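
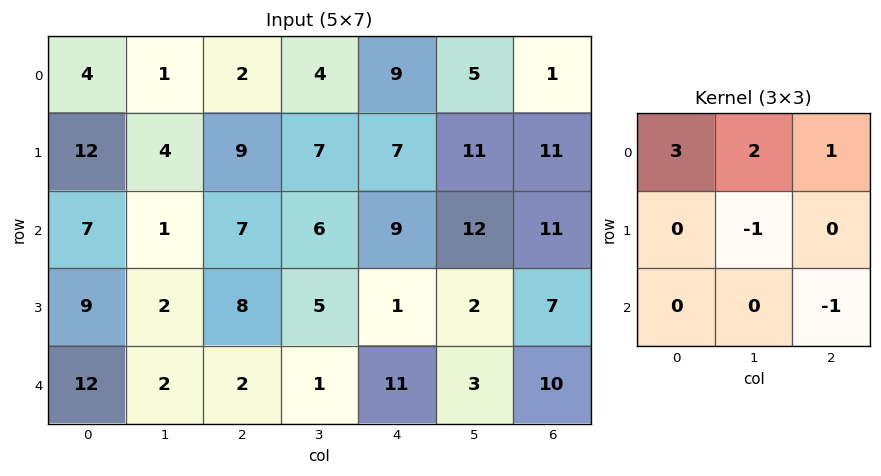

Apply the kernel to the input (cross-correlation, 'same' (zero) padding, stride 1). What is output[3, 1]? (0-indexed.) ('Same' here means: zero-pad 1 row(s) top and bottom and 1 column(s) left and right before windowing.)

26

The receptive field on the zero-padded input at this output position is [7 1 7 / 9 2 8 / 12 2 2]. Elementwise product with the kernel and sum: 7·3 + 1·2 + 7·1 + 2·-1 + 2·-1.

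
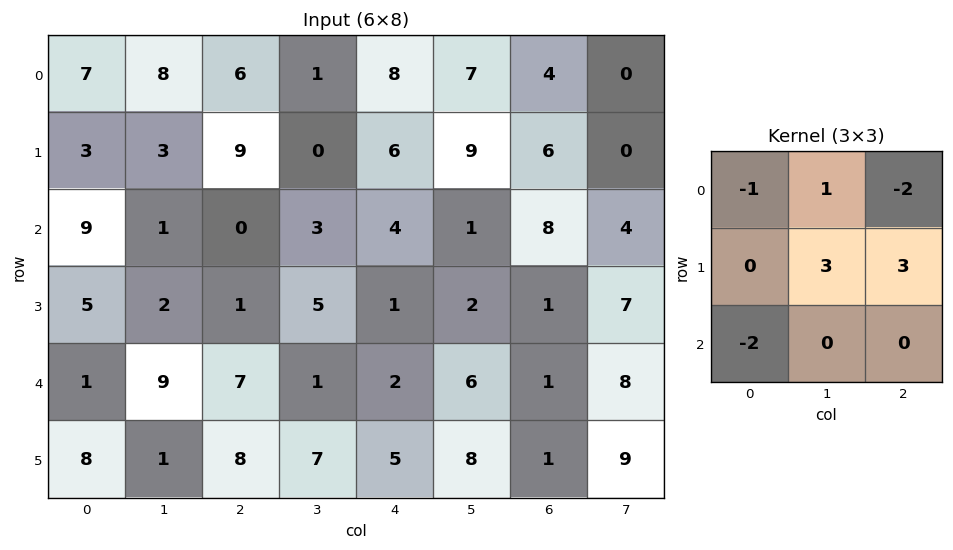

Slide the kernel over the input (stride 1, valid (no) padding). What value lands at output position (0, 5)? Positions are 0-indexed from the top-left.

13

The receptive field on the input at this output position is [7 4 0 / 9 6 0 / 1 8 4]. Elementwise product with the kernel and sum: 7·-1 + 4·1 + 0·-2 + 6·3 + 0·3 + 1·-2.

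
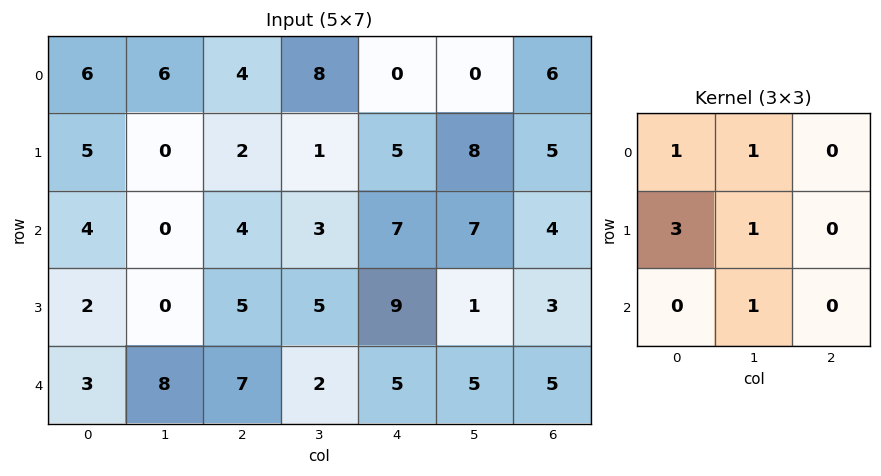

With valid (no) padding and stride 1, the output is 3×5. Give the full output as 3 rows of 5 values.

Output[0,0]: The receptive field on the input at this output position is [6 6 4 / 5 0 2 / 4 0 4]. Elementwise product with the kernel and sum: 6·1 + 6·1 + 5·3 + 0·1 + 0·1.

27 16 22 23 30
17 11 23 31 42
18 16 29 39 47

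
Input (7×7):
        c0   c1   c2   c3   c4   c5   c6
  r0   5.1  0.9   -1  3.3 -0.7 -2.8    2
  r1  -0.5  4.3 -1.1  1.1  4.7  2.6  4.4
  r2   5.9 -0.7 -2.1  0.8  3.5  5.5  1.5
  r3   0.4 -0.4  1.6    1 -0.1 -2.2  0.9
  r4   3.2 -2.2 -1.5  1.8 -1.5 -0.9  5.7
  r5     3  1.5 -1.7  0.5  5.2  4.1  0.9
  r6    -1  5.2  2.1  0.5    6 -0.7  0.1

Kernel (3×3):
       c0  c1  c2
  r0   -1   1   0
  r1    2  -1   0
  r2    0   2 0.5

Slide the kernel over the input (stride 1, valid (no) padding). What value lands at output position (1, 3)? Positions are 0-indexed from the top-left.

The receptive field on the input at this output position is [1.1 4.7 2.6 / 0.8 3.5 5.5 / 1 -0.1 -2.2]. Elementwise product with the kernel and sum: 1.1·-1 + 4.7·1 + 0.8·2 + 3.5·-1 + -0.1·2 + -2.2·0.5.

0.4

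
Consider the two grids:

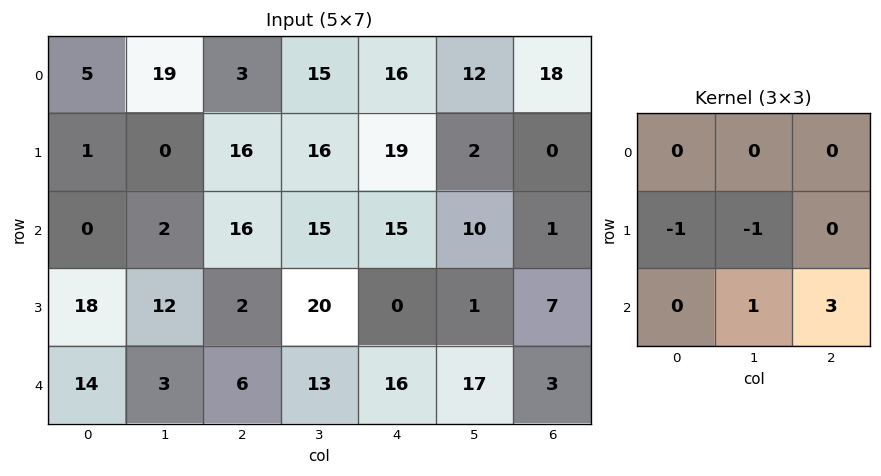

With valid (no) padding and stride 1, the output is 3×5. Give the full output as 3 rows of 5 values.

49 45 28 10 -8
16 44 -11 -27 -3
-9 31 39 47 25

Output[0,0]: The receptive field on the input at this output position is [5 19 3 / 1 0 16 / 0 2 16]. Elementwise product with the kernel and sum: 1·-1 + 0·-1 + 2·1 + 16·3.
Output[0,1]: The receptive field on the input at this output position is [19 3 15 / 0 16 16 / 2 16 15]. Elementwise product with the kernel and sum: 0·-1 + 16·-1 + 16·1 + 15·3.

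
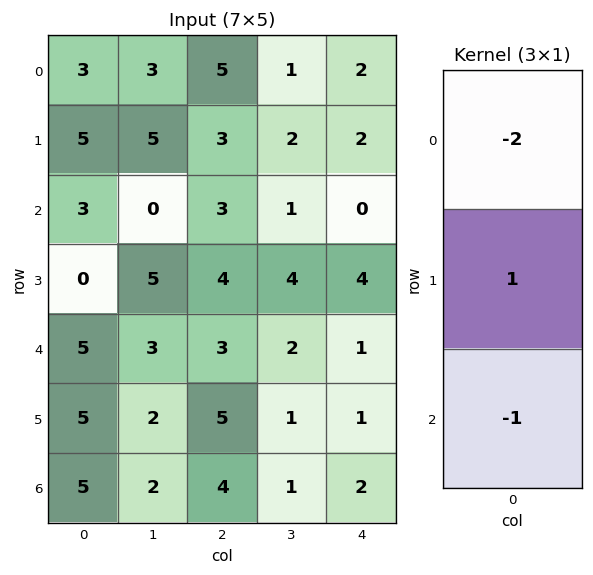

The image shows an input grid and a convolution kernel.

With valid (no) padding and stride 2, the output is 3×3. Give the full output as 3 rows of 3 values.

Output[0,0]: The receptive field on the input at this output position is [3 / 5 / 3]. Elementwise product with the kernel and sum: 3·-2 + 5·1 + 3·-1.

-4 -10 -2
-11 -5 3
-10 -5 -3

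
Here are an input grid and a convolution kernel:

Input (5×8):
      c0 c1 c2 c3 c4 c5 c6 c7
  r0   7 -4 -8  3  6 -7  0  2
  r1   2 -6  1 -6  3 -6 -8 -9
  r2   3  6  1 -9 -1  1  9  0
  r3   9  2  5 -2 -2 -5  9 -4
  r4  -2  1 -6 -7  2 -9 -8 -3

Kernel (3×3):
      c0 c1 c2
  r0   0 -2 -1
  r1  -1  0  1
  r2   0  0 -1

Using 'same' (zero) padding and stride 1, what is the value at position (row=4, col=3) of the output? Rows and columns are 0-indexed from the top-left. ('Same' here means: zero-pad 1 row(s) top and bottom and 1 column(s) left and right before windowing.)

The receptive field on the zero-padded input at this output position is [5 -2 -2 / -6 -7 2 / 0 0 0]. Elementwise product with the kernel and sum: -2·-2 + -2·-1 + -6·-1 + 2·1 + 0·-1.

14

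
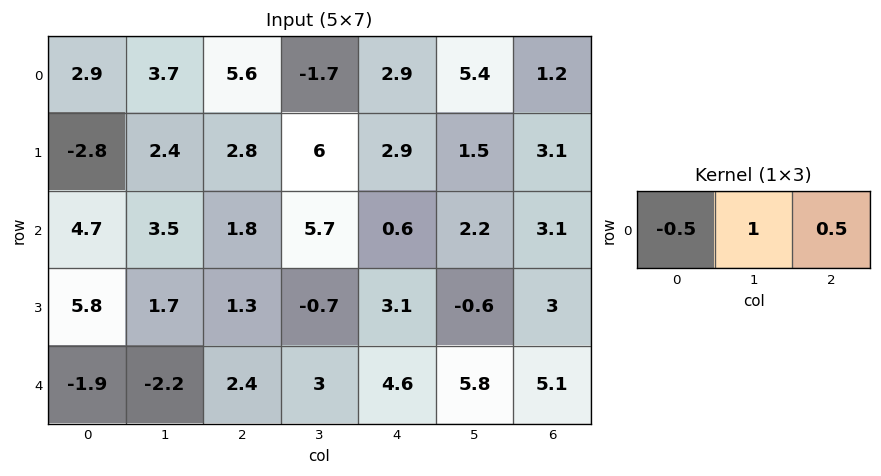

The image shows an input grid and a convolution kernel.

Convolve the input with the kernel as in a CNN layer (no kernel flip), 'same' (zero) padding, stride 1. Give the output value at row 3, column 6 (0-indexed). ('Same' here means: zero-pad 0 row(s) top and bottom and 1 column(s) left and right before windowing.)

The receptive field on the zero-padded input at this output position is [-0.6 3 0]. Elementwise product with the kernel and sum: -0.6·-0.5 + 3·1 + 0·0.5.

3.3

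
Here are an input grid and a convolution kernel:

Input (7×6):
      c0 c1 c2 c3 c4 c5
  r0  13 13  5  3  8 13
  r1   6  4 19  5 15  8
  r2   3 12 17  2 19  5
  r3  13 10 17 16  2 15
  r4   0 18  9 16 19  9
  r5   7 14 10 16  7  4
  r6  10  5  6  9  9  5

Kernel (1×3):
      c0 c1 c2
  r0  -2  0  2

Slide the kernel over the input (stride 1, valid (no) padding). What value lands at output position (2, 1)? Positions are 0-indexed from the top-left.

The receptive field on the input at this output position is [12 17 2]. Elementwise product with the kernel and sum: 12·-2 + 2·2.

-20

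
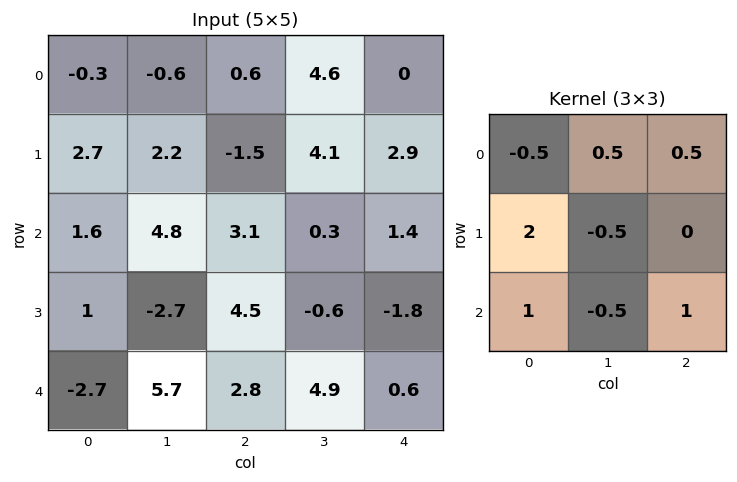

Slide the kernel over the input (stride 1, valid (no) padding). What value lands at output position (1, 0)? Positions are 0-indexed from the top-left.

6.65

The receptive field on the input at this output position is [2.7 2.2 -1.5 / 1.6 4.8 3.1 / 1 -2.7 4.5]. Elementwise product with the kernel and sum: 2.7·-0.5 + 2.2·0.5 + -1.5·0.5 + 1.6·2 + 4.8·-0.5 + 1·1 + -2.7·-0.5 + 4.5·1.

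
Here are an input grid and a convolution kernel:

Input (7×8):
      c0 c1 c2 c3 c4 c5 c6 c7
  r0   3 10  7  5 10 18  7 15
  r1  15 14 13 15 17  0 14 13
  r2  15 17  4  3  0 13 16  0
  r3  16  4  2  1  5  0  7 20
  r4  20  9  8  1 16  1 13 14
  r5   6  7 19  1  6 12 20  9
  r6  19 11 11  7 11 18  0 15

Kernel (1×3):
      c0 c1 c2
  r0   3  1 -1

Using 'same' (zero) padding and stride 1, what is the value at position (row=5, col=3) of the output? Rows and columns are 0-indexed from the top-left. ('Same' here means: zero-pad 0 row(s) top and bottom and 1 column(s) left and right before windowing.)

The receptive field on the zero-padded input at this output position is [19 1 6]. Elementwise product with the kernel and sum: 19·3 + 1·1 + 6·-1.

52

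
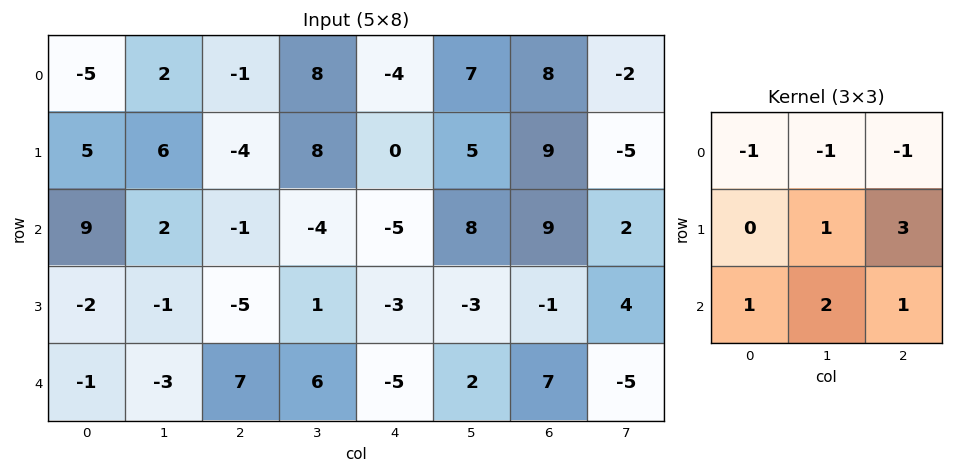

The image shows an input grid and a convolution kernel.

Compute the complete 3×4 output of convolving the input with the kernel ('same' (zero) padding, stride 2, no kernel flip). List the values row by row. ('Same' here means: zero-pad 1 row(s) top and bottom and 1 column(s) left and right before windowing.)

Output[0,0]: The receptive field on the zero-padded input at this output position is [0 0 0 / 0 -5 2 / 0 5 6]. Elementwise product with the kernel and sum: 0·-1 + 0·-1 + 0·-1 + -5·1 + 2·3 + 0·1 + 5·2 + 6·1.

17 29 30 20
-1 -33 -2 5
-7 30 6 -8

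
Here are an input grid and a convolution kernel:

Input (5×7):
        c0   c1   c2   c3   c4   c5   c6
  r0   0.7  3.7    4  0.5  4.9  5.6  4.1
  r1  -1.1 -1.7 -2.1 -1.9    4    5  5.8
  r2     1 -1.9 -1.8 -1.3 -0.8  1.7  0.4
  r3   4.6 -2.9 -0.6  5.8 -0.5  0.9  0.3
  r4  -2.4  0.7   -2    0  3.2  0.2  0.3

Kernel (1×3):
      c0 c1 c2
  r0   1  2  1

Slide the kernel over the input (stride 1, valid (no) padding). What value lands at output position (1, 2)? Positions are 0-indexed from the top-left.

-1.9

The receptive field on the input at this output position is [-2.1 -1.9 4]. Elementwise product with the kernel and sum: -2.1·1 + -1.9·2 + 4·1.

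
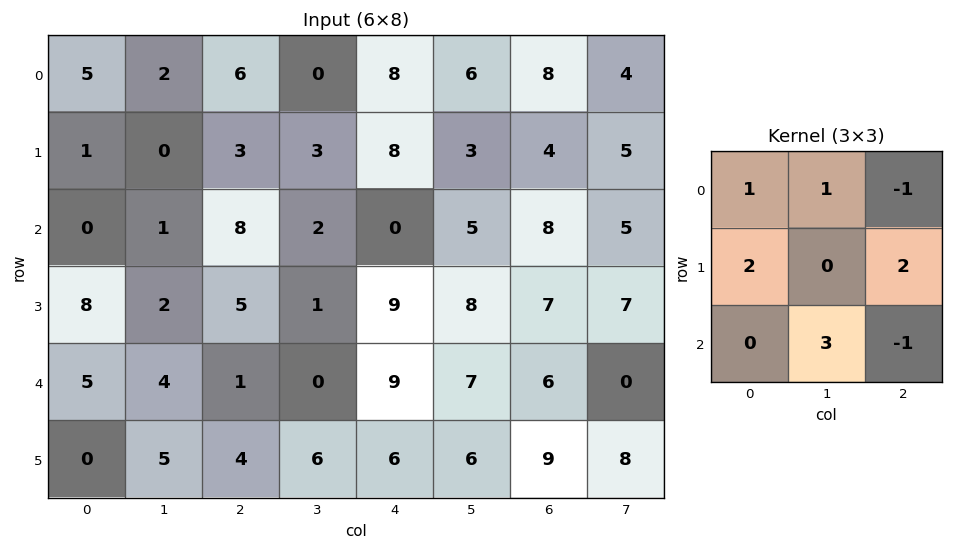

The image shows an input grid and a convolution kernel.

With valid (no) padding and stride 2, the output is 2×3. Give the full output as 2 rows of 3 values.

4 26 37
30 29 44

Output[0,0]: The receptive field on the input at this output position is [5 2 6 / 1 0 3 / 0 1 8]. Elementwise product with the kernel and sum: 5·1 + 2·1 + 6·-1 + 1·2 + 3·2 + 1·3 + 8·-1.
Output[0,1]: The receptive field on the input at this output position is [6 0 8 / 3 3 8 / 8 2 0]. Elementwise product with the kernel and sum: 6·1 + 0·1 + 8·-1 + 3·2 + 8·2 + 2·3 + 0·-1.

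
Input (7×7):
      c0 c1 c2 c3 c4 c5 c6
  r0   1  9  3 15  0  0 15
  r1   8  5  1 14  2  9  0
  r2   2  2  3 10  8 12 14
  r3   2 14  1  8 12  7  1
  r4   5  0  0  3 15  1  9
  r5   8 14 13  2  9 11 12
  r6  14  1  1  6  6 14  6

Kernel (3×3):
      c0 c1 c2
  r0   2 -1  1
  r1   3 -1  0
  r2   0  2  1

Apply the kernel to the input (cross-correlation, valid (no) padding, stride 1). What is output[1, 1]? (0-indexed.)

The receptive field on the input at this output position is [5 1 14 / 2 3 10 / 14 1 8]. Elementwise product with the kernel and sum: 5·2 + 1·-1 + 14·1 + 2·3 + 3·-1 + 1·2 + 8·1.

36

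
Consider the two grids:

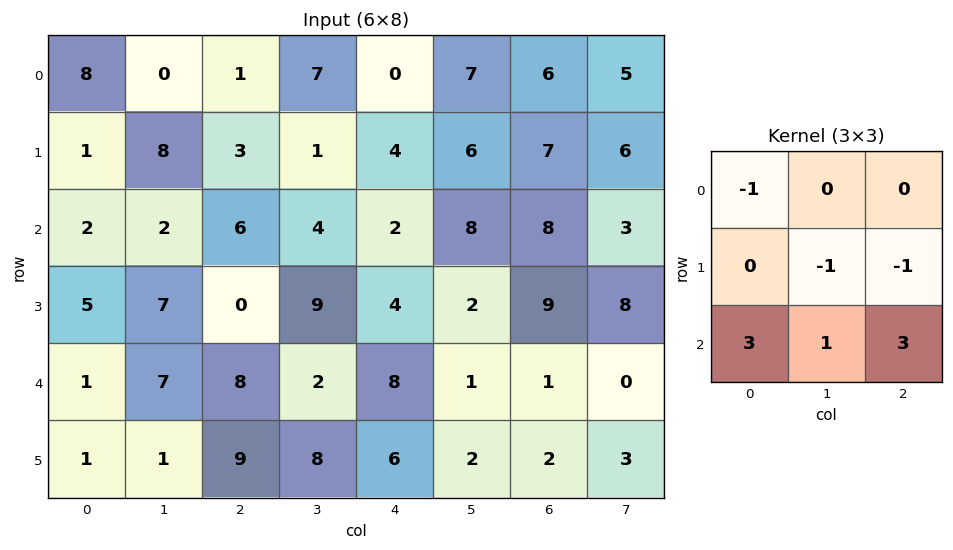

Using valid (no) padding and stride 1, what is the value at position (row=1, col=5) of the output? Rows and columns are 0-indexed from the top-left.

22

The receptive field on the input at this output position is [6 7 6 / 8 8 3 / 2 9 8]. Elementwise product with the kernel and sum: 6·-1 + 8·-1 + 3·-1 + 2·3 + 9·1 + 8·3.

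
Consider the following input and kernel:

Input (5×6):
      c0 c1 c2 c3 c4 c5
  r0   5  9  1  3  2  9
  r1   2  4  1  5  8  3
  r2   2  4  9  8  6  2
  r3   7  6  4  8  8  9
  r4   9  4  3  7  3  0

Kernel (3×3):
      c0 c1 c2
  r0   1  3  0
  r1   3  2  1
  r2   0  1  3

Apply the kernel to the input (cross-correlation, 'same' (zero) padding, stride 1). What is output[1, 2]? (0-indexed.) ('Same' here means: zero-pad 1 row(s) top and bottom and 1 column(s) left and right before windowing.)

The receptive field on the zero-padded input at this output position is [9 1 3 / 4 1 5 / 4 9 8]. Elementwise product with the kernel and sum: 9·1 + 1·3 + 4·3 + 1·2 + 5·1 + 9·1 + 8·3.

64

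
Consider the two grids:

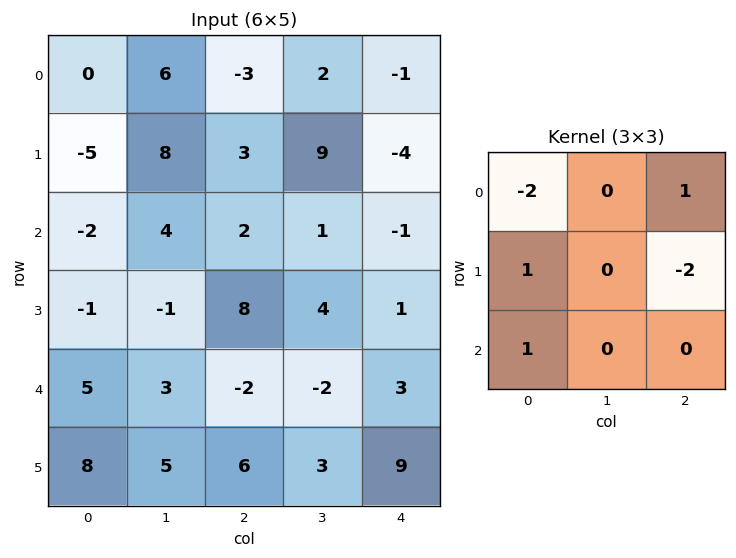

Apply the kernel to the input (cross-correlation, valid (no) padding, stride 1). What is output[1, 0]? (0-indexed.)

The receptive field on the input at this output position is [-5 8 3 / -2 4 2 / -1 -1 8]. Elementwise product with the kernel and sum: -5·-2 + 3·1 + -2·1 + 2·-2 + -1·1.

6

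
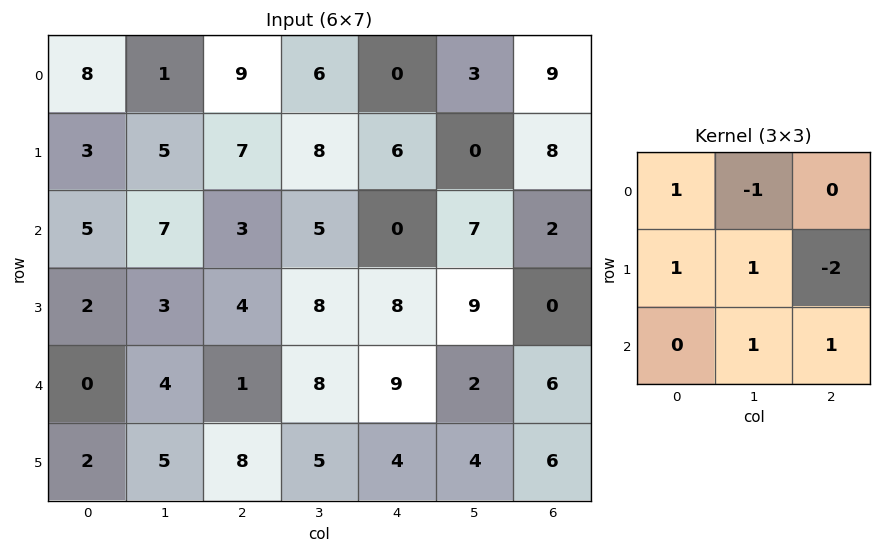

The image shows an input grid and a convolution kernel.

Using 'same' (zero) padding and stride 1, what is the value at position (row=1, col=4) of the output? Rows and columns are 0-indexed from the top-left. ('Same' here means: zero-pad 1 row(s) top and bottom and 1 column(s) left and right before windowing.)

27

The receptive field on the zero-padded input at this output position is [6 0 3 / 8 6 0 / 5 0 7]. Elementwise product with the kernel and sum: 6·1 + 0·-1 + 8·1 + 6·1 + 0·-2 + 0·1 + 7·1.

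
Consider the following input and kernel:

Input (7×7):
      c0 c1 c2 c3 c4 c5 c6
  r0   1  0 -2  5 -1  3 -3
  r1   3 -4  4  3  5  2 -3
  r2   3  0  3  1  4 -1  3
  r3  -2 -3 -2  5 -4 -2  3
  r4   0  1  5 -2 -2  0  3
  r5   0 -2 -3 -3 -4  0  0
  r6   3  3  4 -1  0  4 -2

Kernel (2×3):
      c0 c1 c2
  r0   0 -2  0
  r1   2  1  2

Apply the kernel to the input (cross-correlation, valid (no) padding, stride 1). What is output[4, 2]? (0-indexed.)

The receptive field on the input at this output position is [5 -2 -2 / -3 -3 -4]. Elementwise product with the kernel and sum: -2·-2 + -3·2 + -3·1 + -4·2.

-13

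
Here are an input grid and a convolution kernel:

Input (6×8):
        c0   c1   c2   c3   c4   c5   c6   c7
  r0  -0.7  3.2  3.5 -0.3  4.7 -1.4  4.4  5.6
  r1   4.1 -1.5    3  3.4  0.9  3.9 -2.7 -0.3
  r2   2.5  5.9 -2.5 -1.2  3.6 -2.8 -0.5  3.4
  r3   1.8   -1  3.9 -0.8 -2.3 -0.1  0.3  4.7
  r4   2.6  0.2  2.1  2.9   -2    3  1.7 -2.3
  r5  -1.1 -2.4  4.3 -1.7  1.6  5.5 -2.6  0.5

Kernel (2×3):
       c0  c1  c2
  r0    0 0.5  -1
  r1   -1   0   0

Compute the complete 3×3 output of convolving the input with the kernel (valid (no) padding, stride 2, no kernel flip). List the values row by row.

Output[0,0]: The receptive field on the input at this output position is [-0.7 3.2 3.5 / 4.1 -1.5 3]. Elementwise product with the kernel and sum: 3.2·0.5 + 3.5·-1 + 4.1·-1.
Output[0,1]: The receptive field on the input at this output position is [3.5 -0.3 4.7 / 3 3.4 0.9]. Elementwise product with the kernel and sum: -0.3·0.5 + 4.7·-1 + 3·-1.

-6 -7.85 -6
3.65 -8.1 1.4
-0.9 -0.85 -1.8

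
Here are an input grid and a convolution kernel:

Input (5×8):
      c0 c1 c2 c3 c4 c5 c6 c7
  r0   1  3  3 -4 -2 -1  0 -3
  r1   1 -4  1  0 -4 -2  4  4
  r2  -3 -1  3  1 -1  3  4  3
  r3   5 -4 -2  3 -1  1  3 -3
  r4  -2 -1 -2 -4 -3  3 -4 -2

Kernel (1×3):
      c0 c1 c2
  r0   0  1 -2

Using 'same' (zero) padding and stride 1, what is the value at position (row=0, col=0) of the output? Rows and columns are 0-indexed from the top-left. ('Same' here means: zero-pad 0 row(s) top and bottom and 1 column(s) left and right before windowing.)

-5

The receptive field on the zero-padded input at this output position is [0 1 3]. Elementwise product with the kernel and sum: 1·1 + 3·-2.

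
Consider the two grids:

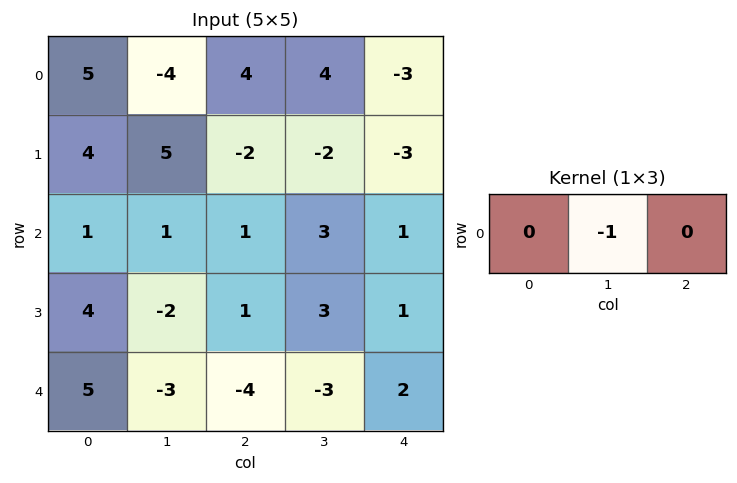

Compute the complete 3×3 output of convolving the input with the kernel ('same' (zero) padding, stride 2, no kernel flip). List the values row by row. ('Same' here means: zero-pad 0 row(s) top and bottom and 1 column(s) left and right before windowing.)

-5 -4 3
-1 -1 -1
-5 4 -2

Output[0,0]: The receptive field on the zero-padded input at this output position is [0 5 -4]. Elementwise product with the kernel and sum: 5·-1.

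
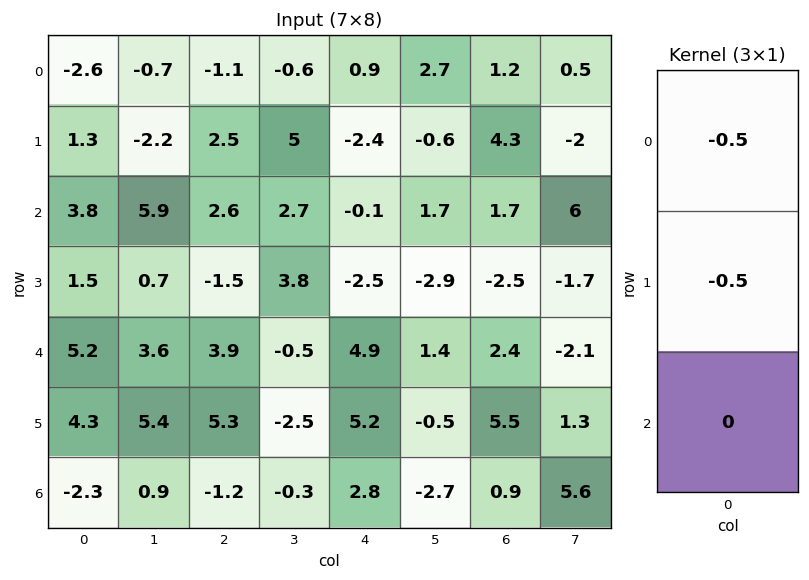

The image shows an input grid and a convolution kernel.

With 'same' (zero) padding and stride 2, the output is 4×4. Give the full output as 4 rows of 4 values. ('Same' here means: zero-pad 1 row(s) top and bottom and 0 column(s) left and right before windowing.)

Output[0,0]: The receptive field on the zero-padded input at this output position is [0 / -2.6 / 1.3]. Elementwise product with the kernel and sum: 0·-0.5 + -2.6·-0.5.
Output[0,1]: The receptive field on the zero-padded input at this output position is [0 / -1.1 / 2.5]. Elementwise product with the kernel and sum: 0·-0.5 + -1.1·-0.5.

1.3 0.55 -0.45 -0.6
-2.55 -2.55 1.25 -3
-3.35 -1.2 -1.2 0.05
-1 -2.05 -4 -3.2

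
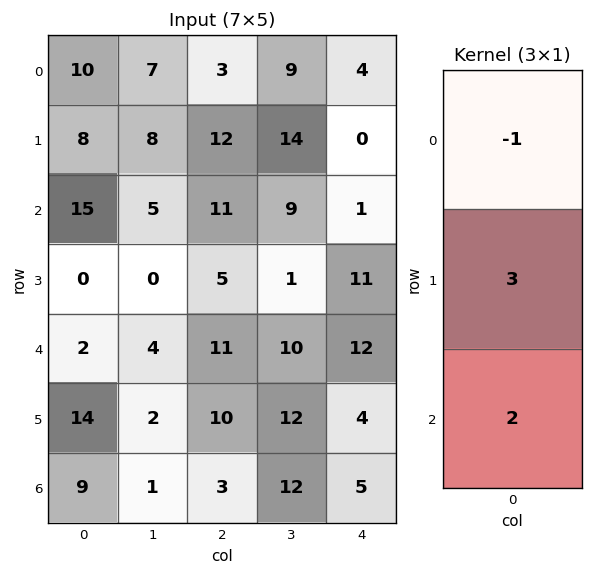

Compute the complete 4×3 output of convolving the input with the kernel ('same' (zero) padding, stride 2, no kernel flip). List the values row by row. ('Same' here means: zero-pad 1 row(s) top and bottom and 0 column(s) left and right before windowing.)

46 33 12
37 31 25
34 48 33
13 -1 11

Output[0,0]: The receptive field on the zero-padded input at this output position is [0 / 10 / 8]. Elementwise product with the kernel and sum: 0·-1 + 10·3 + 8·2.
Output[0,1]: The receptive field on the zero-padded input at this output position is [0 / 3 / 12]. Elementwise product with the kernel and sum: 0·-1 + 3·3 + 12·2.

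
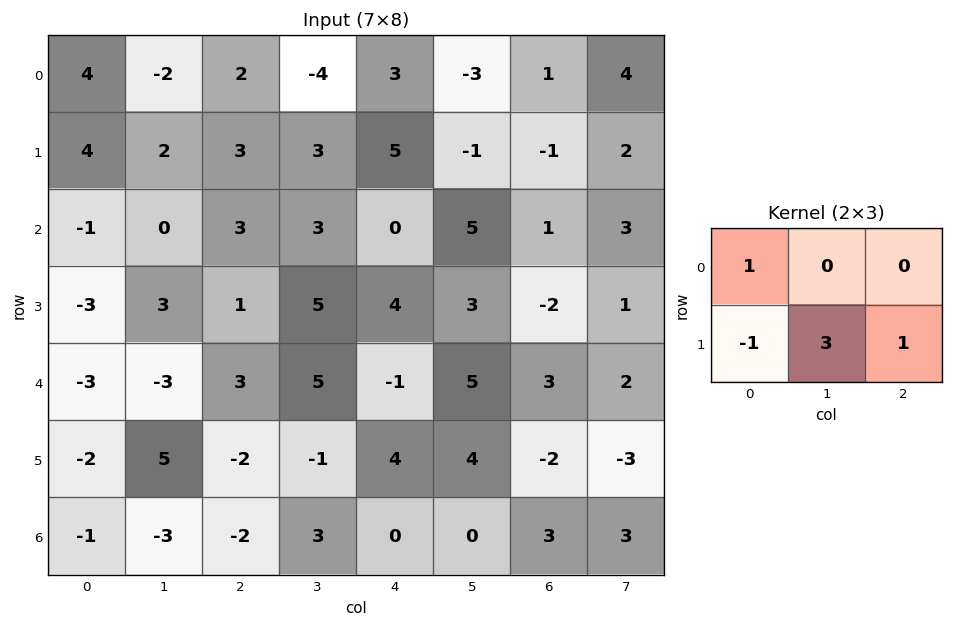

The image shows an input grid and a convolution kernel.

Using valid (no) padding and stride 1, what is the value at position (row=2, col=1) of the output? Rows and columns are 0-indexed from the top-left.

5

The receptive field on the input at this output position is [0 3 3 / 3 1 5]. Elementwise product with the kernel and sum: 0·1 + 3·-1 + 1·3 + 5·1.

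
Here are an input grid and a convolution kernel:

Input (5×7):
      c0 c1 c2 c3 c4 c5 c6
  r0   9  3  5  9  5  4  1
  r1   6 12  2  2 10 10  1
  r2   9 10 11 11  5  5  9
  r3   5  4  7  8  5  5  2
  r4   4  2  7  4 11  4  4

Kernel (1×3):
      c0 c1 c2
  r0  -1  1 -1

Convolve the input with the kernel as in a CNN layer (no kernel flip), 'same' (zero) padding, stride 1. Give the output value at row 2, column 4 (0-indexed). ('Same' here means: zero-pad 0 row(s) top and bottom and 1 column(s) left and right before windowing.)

-11

The receptive field on the zero-padded input at this output position is [11 5 5]. Elementwise product with the kernel and sum: 11·-1 + 5·1 + 5·-1.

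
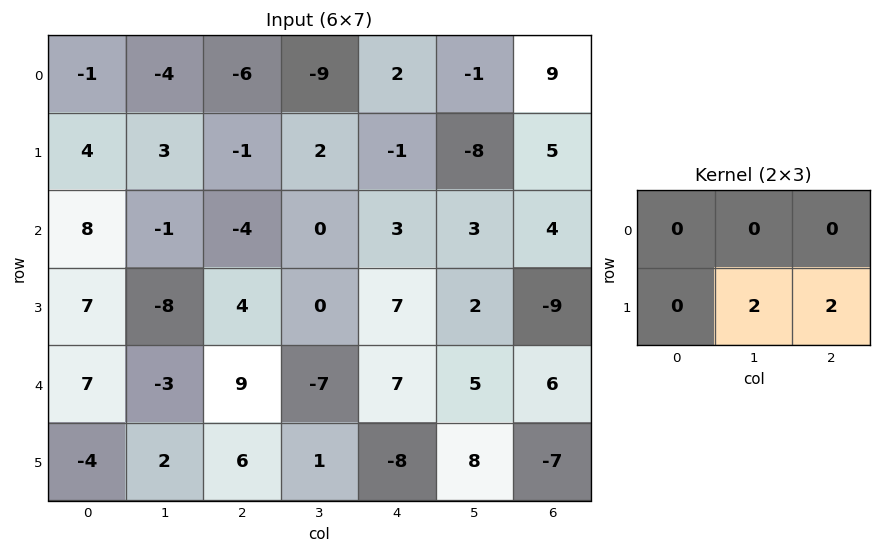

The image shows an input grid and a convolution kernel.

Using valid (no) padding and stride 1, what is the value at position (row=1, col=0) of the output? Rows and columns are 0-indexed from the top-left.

The receptive field on the input at this output position is [4 3 -1 / 8 -1 -4]. Elementwise product with the kernel and sum: -1·2 + -4·2.

-10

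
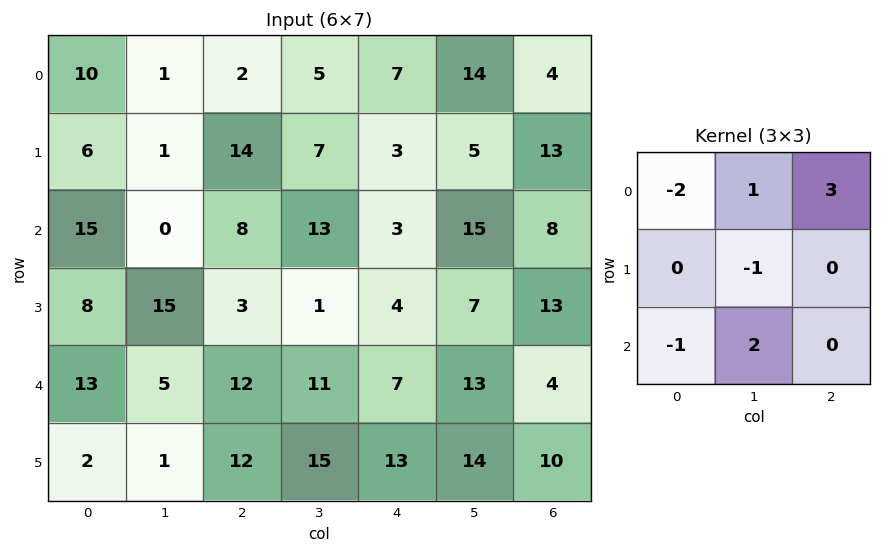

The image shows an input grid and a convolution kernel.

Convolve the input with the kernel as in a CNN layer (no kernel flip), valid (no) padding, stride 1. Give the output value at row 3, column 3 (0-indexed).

27

The receptive field on the input at this output position is [1 4 7 / 11 7 13 / 15 13 14]. Elementwise product with the kernel and sum: 1·-2 + 4·1 + 7·3 + 7·-1 + 15·-1 + 13·2.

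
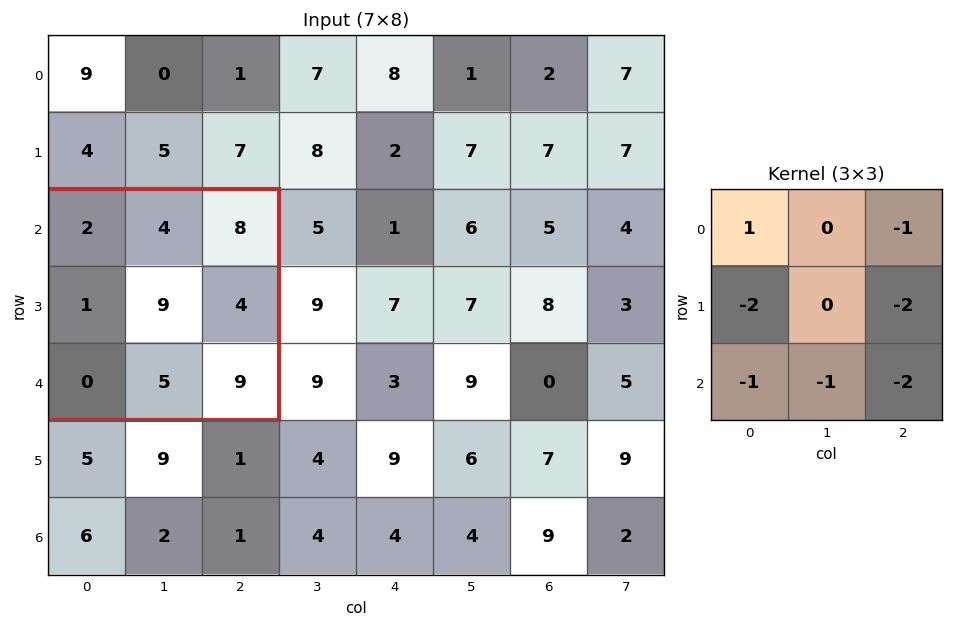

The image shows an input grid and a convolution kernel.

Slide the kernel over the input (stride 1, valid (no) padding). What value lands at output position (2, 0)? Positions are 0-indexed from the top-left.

-39

The receptive field on the input at this output position is [2 4 8 / 1 9 4 / 0 5 9]. Elementwise product with the kernel and sum: 2·1 + 8·-1 + 1·-2 + 4·-2 + 0·-1 + 5·-1 + 9·-2.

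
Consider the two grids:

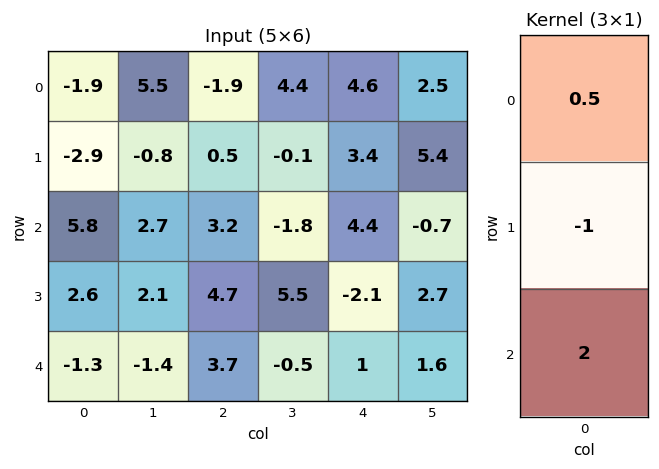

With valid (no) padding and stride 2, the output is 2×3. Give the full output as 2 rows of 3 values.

Output[0,0]: The receptive field on the input at this output position is [-1.9 / -2.9 / 5.8]. Elementwise product with the kernel and sum: -1.9·0.5 + -2.9·-1 + 5.8·2.
Output[0,1]: The receptive field on the input at this output position is [-1.9 / 0.5 / 3.2]. Elementwise product with the kernel and sum: -1.9·0.5 + 0.5·-1 + 3.2·2.

13.55 4.95 7.7
-2.3 4.3 6.3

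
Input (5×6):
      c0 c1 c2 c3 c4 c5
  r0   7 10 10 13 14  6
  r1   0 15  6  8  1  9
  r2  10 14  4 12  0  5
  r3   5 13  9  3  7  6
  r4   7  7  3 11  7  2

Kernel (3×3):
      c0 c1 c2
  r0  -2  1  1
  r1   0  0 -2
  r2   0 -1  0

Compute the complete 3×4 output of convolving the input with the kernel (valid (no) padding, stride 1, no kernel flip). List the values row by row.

-20 -17 -7 -24
0 -49 -6 -23
-27 -21 -21 -38

Output[0,0]: The receptive field on the input at this output position is [7 10 10 / 0 15 6 / 10 14 4]. Elementwise product with the kernel and sum: 7·-2 + 10·1 + 10·1 + 6·-2 + 14·-1.
Output[0,1]: The receptive field on the input at this output position is [10 10 13 / 15 6 8 / 14 4 12]. Elementwise product with the kernel and sum: 10·-2 + 10·1 + 13·1 + 8·-2 + 4·-1.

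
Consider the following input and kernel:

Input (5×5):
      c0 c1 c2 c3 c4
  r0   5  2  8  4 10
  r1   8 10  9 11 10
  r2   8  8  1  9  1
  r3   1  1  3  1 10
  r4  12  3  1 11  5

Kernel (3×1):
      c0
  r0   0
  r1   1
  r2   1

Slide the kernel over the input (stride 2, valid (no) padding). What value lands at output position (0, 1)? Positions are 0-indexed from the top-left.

The receptive field on the input at this output position is [8 / 9 / 1]. Elementwise product with the kernel and sum: 9·1 + 1·1.

10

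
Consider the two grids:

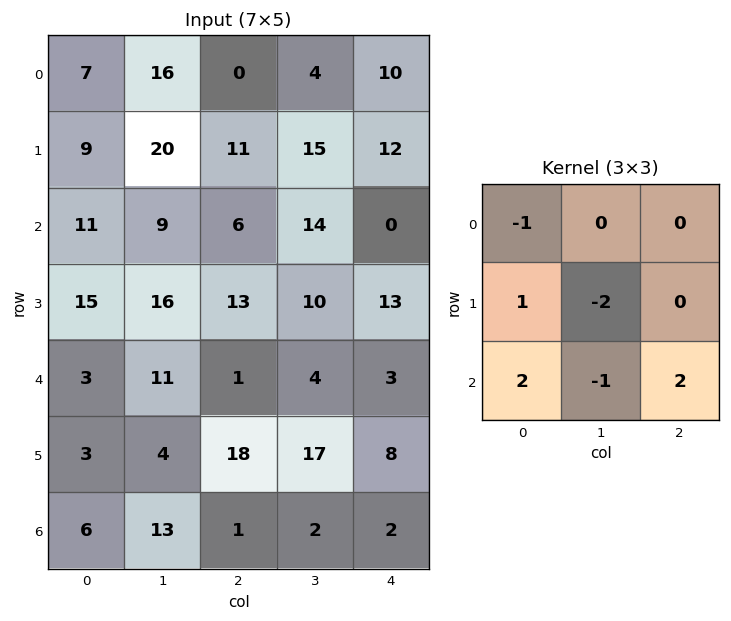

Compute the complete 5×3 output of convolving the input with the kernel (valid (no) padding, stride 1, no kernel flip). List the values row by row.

Output[0,0]: The receptive field on the input at this output position is [7 16 0 / 9 20 11 / 11 9 6]. Elementwise product with the kernel and sum: 7·-1 + 9·1 + 20·-2 + 11·2 + 9·-1 + 6·2.

-13 22 -21
24 16 9
-31 10 -9
4 17 15
-7 -14 -13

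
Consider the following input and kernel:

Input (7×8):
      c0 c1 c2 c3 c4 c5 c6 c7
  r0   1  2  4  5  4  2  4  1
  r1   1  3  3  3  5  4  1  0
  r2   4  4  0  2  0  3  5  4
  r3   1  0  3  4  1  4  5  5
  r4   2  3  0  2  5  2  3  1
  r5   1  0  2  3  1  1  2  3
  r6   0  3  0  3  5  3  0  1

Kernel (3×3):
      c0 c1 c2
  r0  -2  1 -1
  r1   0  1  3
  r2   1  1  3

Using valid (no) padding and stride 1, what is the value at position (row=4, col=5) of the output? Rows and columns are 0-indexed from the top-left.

The receptive field on the input at this output position is [2 3 1 / 1 2 3 / 3 0 1]. Elementwise product with the kernel and sum: 2·-2 + 3·1 + 1·-1 + 2·1 + 3·3 + 3·1 + 0·1 + 1·3.

15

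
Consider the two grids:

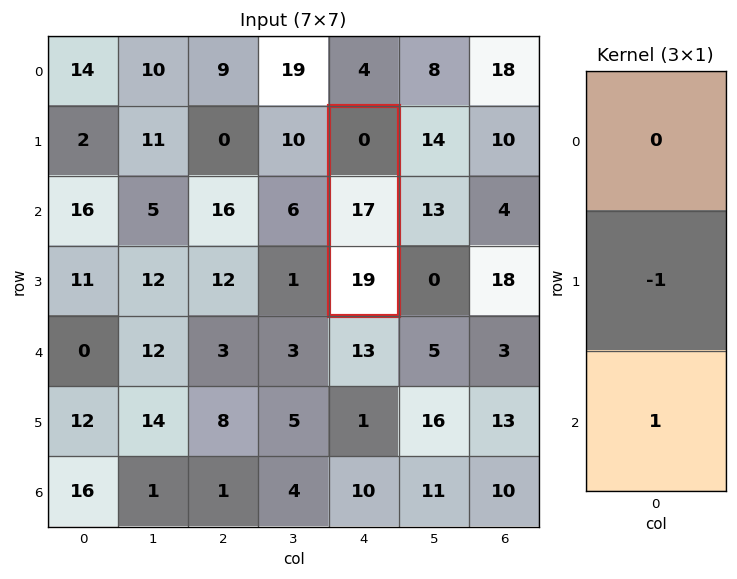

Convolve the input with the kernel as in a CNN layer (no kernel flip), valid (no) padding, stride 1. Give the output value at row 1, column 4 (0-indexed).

The receptive field on the input at this output position is [0 / 17 / 19]. Elementwise product with the kernel and sum: 17·-1 + 19·1.

2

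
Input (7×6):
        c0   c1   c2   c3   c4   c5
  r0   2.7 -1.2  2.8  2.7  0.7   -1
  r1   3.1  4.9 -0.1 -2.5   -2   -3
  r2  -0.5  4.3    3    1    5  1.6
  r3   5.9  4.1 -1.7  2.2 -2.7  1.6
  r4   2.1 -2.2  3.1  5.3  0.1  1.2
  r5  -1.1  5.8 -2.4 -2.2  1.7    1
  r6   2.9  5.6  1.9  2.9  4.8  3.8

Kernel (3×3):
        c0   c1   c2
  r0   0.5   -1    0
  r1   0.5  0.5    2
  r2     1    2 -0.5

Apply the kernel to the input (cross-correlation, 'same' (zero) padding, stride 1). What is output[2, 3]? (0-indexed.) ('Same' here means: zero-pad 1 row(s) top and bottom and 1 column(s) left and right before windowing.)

The receptive field on the zero-padded input at this output position is [-0.1 -2.5 -2 / 3 1 5 / -1.7 2.2 -2.7]. Elementwise product with the kernel and sum: -0.1·0.5 + -2.5·-1 + 3·0.5 + 1·0.5 + 5·2 + -1.7·1 + 2.2·2 + -2.7·-0.5.

18.5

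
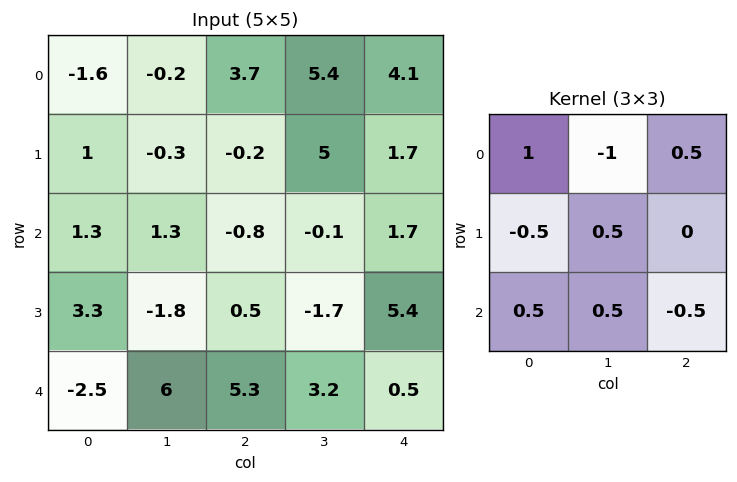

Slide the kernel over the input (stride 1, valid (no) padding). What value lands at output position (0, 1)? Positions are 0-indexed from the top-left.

The receptive field on the input at this output position is [-0.2 3.7 5.4 / -0.3 -0.2 5 / 1.3 -0.8 -0.1]. Elementwise product with the kernel and sum: -0.2·1 + 3.7·-1 + 5.4·0.5 + -0.3·-0.5 + -0.2·0.5 + 1.3·0.5 + -0.8·0.5 + -0.1·-0.5.

-0.85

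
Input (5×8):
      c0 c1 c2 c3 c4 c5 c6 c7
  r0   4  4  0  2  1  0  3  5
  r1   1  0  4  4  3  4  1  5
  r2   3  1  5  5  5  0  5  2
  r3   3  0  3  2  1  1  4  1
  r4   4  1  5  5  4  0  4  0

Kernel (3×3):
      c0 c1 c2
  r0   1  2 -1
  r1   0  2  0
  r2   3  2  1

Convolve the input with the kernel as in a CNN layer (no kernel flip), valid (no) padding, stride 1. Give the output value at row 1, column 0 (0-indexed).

The receptive field on the input at this output position is [1 0 4 / 3 1 5 / 3 0 3]. Elementwise product with the kernel and sum: 1·1 + 0·2 + 4·-1 + 1·2 + 3·3 + 0·2 + 3·1.

11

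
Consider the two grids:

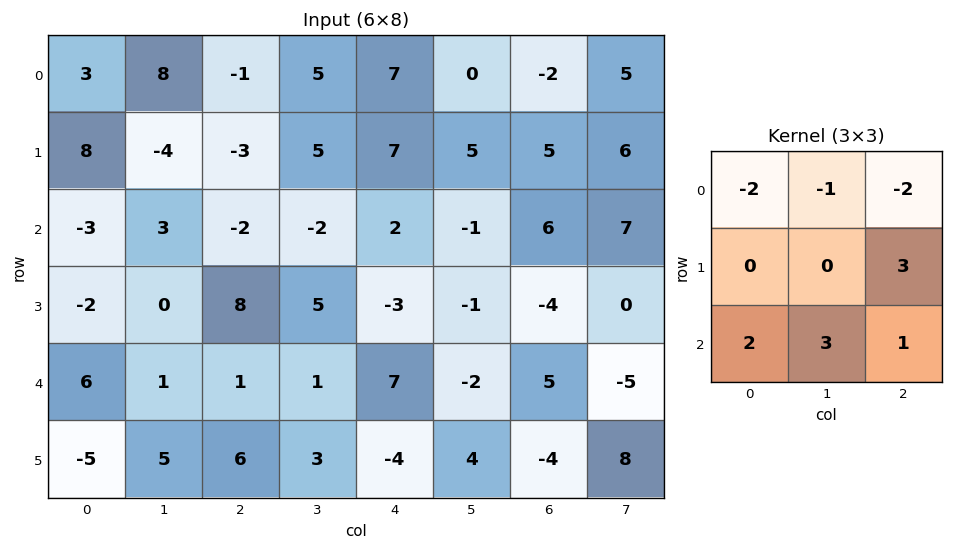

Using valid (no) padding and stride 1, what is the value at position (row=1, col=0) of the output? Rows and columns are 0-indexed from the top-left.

-8

The receptive field on the input at this output position is [8 -4 -3 / -3 3 -2 / -2 0 8]. Elementwise product with the kernel and sum: 8·-2 + -4·-1 + -3·-2 + -2·3 + -2·2 + 0·3 + 8·1.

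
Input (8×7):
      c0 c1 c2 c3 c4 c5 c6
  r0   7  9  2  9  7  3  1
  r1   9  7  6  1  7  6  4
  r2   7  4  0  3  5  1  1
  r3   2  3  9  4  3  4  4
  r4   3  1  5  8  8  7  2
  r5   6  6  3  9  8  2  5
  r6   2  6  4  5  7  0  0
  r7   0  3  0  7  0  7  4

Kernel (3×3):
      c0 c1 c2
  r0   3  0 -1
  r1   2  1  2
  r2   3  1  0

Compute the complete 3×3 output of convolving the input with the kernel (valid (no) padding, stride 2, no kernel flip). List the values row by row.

81 29 64
56 46 63
40 55 71

Output[0,0]: The receptive field on the input at this output position is [7 9 2 / 9 7 6 / 7 4 0]. Elementwise product with the kernel and sum: 7·3 + 2·-1 + 9·2 + 7·1 + 6·2 + 7·3 + 4·1.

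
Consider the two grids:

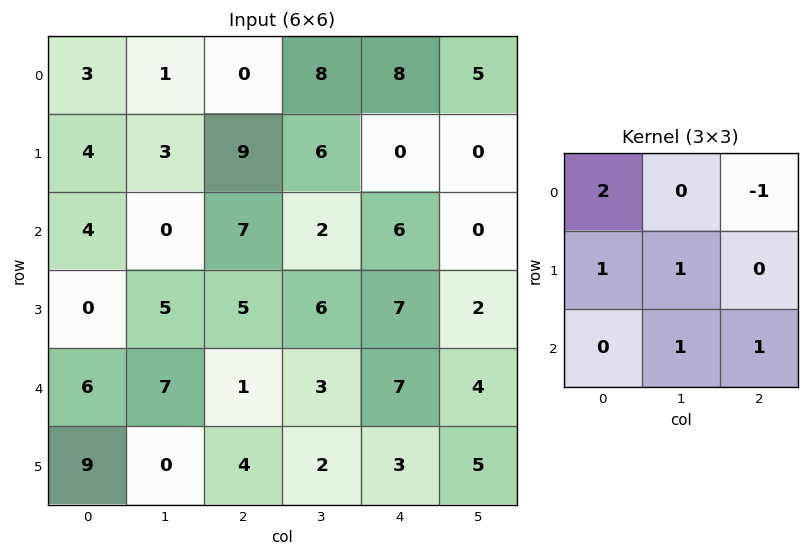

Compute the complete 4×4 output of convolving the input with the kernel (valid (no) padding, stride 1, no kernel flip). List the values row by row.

Output[0,0]: The receptive field on the input at this output position is [3 1 0 / 4 3 9 / 4 0 7]. Elementwise product with the kernel and sum: 3·2 + 0·-1 + 4·1 + 3·1 + 0·1 + 7·1.
Output[0,1]: The receptive field on the input at this output position is [1 0 8 / 3 9 6 / 0 7 2]. Elementwise product with the kernel and sum: 1·2 + 8·-1 + 3·1 + 9·1 + 7·1 + 2·1.

20 15 15 23
13 18 40 29
14 12 29 28
12 18 12 28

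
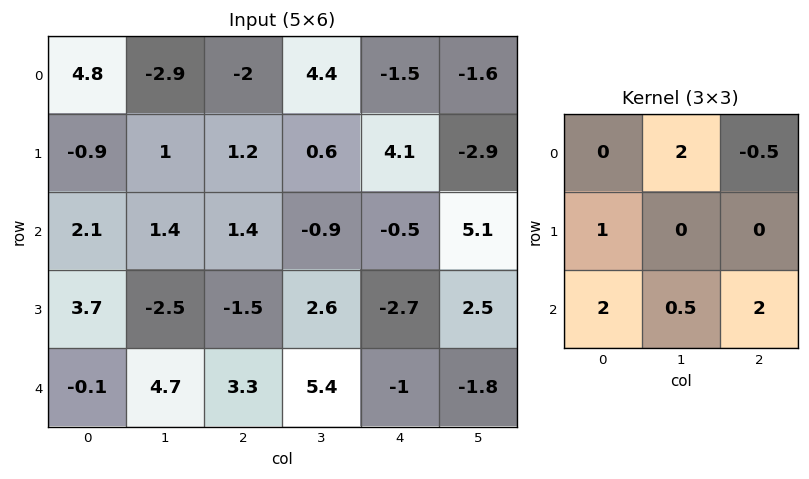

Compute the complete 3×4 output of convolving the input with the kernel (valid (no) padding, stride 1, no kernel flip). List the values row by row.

Output[0,0]: The receptive field on the input at this output position is [4.8 -2.9 -2 / -0.9 1 1.2 / 2.1 1.4 1.4]. Elementwise product with the kernel and sum: -2.9·2 + -2·-0.5 + -0.9·1 + 2.1·2 + 1.4·0.5 + 1.4·2.
Output[0,1]: The receptive field on the input at this output position is [-2.9 -2 4.4 / 1 1.2 0.6 / 1.4 1.4 -0.9]. Elementwise product with the kernel and sum: -2·2 + 4.4·-0.5 + 1·1 + 1.4·2 + 1.4·0.5 + -0.9·2.

2 -3.5 12.1 6.55
6.65 2.95 -6.55 17.6
14.55 22.6 4.25 5.75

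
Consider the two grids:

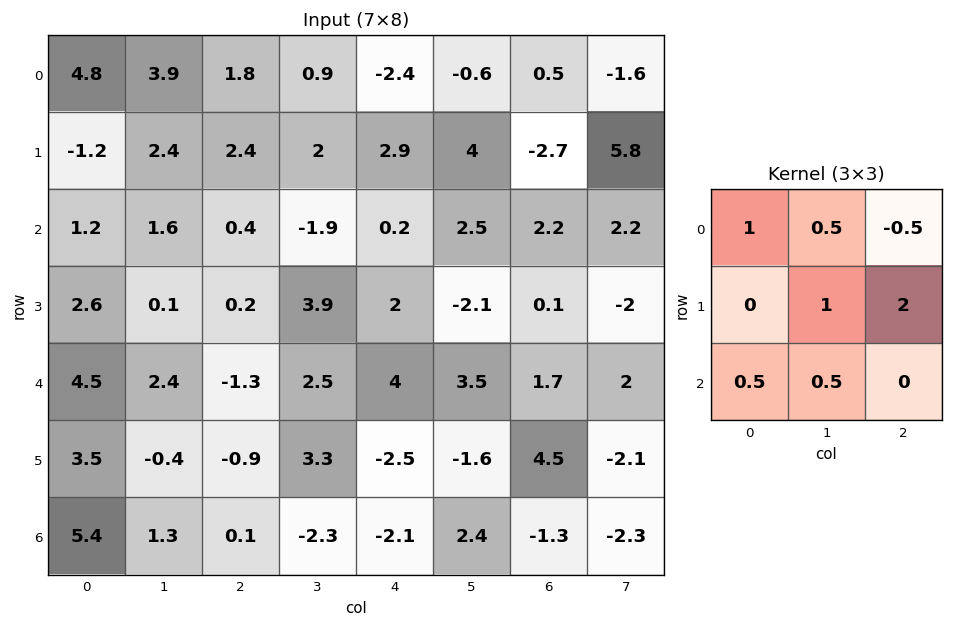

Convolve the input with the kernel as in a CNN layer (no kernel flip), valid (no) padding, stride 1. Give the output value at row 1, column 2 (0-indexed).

2.5

The receptive field on the input at this output position is [2.4 2 2.9 / 0.4 -1.9 0.2 / 0.2 3.9 2]. Elementwise product with the kernel and sum: 2.4·1 + 2·0.5 + 2.9·-0.5 + -1.9·1 + 0.2·2 + 0.2·0.5 + 3.9·0.5.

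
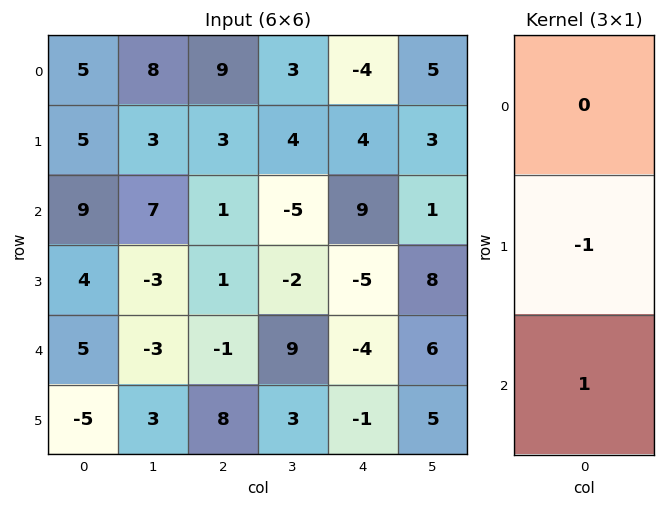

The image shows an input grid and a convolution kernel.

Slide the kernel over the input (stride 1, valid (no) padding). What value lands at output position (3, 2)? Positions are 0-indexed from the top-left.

9

The receptive field on the input at this output position is [1 / -1 / 8]. Elementwise product with the kernel and sum: -1·-1 + 8·1.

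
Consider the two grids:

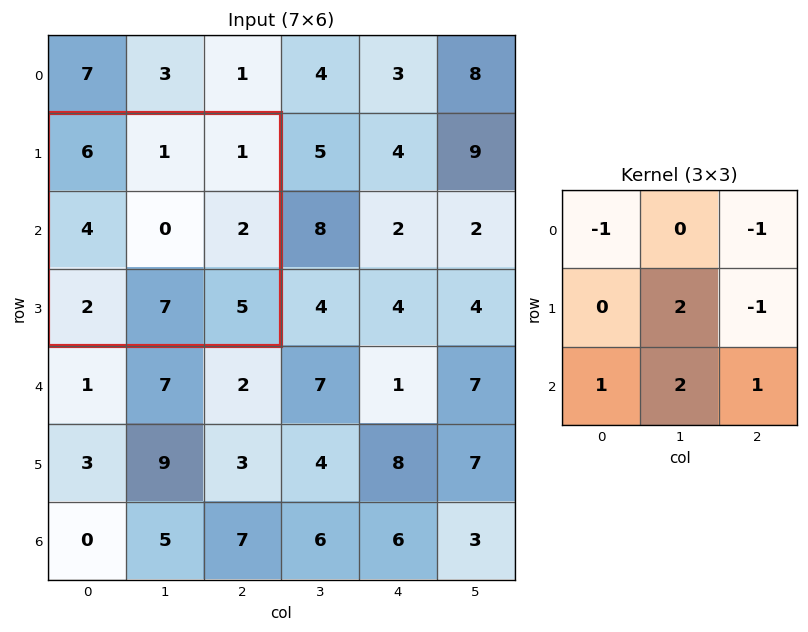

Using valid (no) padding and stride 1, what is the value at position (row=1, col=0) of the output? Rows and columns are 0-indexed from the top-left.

The receptive field on the input at this output position is [6 1 1 / 4 0 2 / 2 7 5]. Elementwise product with the kernel and sum: 6·-1 + 1·-1 + 0·2 + 2·-1 + 2·1 + 7·2 + 5·1.

12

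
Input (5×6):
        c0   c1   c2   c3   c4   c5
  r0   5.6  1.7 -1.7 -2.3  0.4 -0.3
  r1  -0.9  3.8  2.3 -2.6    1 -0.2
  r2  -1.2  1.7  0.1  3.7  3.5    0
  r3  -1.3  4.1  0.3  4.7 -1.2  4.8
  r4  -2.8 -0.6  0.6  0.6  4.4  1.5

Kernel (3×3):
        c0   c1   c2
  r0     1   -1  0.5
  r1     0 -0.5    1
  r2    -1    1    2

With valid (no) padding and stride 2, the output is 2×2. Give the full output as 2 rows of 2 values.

Output[0,0]: The receptive field on the input at this output position is [5.6 1.7 -1.7 / -0.9 3.8 2.3 / -1.2 1.7 0.1]. Elementwise product with the kernel and sum: 5.6·1 + 1.7·-1 + -1.7·0.5 + 3.8·-0.5 + 2.3·1 + -1.2·-1 + 1.7·1 + 0.1·2.
Output[0,1]: The receptive field on the input at this output position is [-1.7 -2.3 0.4 / 2.3 -2.6 1 / 0.1 3.7 3.5]. Elementwise product with the kernel and sum: -1.7·1 + -2.3·-1 + 0.4·0.5 + -2.6·-0.5 + 1·1 + 0.1·-1 + 3.7·1 + 3.5·2.

6.55 13.7
-1.2 3.4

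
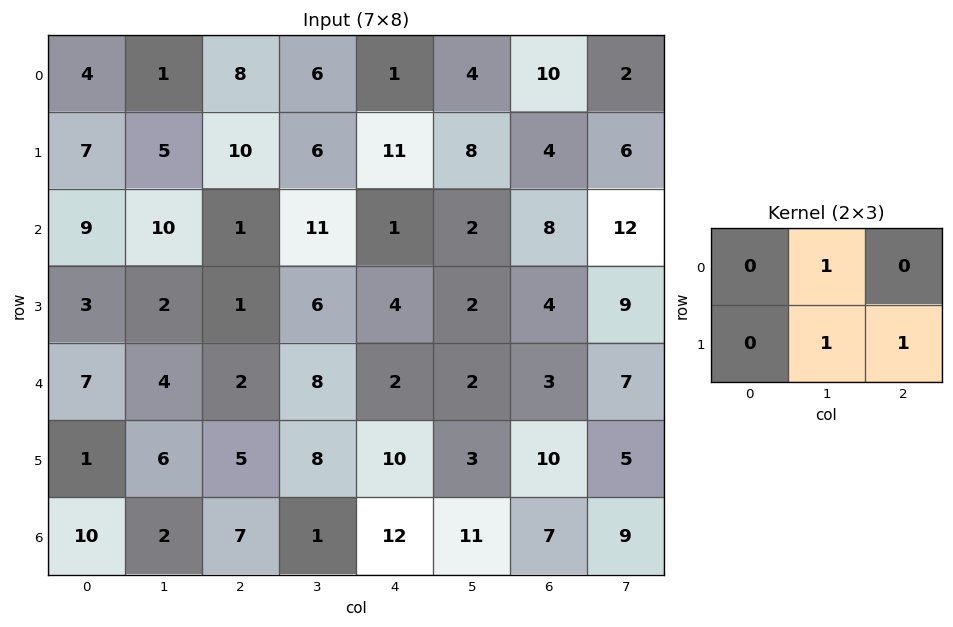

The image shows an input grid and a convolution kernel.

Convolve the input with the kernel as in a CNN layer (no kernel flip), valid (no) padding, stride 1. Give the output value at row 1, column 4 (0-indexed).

The receptive field on the input at this output position is [11 8 4 / 1 2 8]. Elementwise product with the kernel and sum: 8·1 + 2·1 + 8·1.

18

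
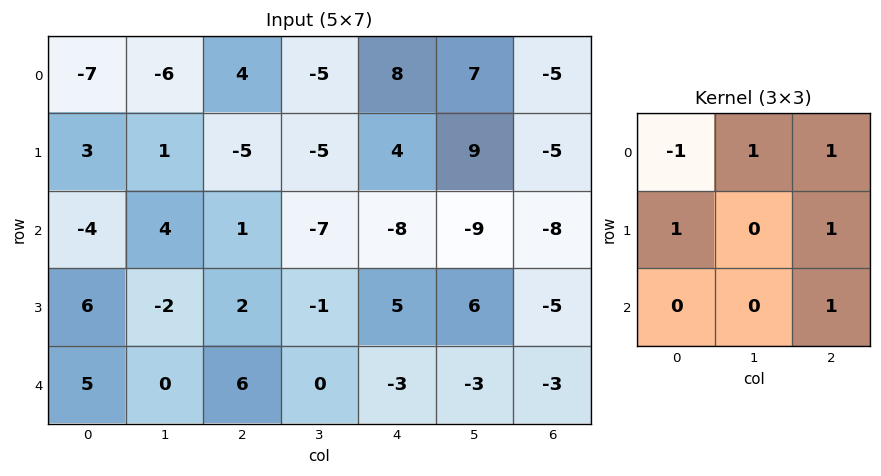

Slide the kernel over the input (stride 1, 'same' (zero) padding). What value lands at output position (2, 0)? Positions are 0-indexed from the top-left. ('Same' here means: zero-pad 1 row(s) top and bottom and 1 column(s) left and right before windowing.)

The receptive field on the zero-padded input at this output position is [0 3 1 / 0 -4 4 / 0 6 -2]. Elementwise product with the kernel and sum: 0·-1 + 3·1 + 1·1 + 0·1 + 4·1 + -2·1.

6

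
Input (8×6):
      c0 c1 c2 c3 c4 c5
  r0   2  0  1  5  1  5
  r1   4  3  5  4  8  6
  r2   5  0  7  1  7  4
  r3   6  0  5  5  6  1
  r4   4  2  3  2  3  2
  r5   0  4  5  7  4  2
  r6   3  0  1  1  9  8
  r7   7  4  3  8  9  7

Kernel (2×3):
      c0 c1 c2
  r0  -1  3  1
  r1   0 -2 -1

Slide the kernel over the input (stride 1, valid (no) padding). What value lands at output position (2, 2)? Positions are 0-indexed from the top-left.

-13

The receptive field on the input at this output position is [7 1 7 / 5 5 6]. Elementwise product with the kernel and sum: 7·-1 + 1·3 + 7·1 + 5·-2 + 6·-1.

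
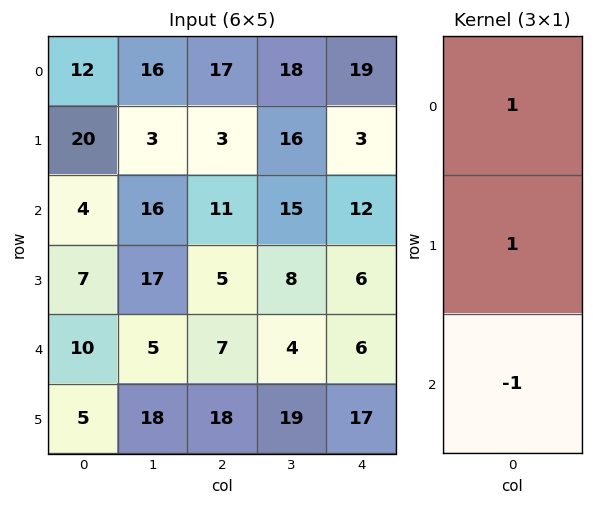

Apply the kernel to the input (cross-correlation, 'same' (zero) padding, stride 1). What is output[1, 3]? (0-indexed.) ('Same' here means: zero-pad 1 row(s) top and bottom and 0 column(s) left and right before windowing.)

The receptive field on the zero-padded input at this output position is [18 / 16 / 15]. Elementwise product with the kernel and sum: 18·1 + 16·1 + 15·-1.

19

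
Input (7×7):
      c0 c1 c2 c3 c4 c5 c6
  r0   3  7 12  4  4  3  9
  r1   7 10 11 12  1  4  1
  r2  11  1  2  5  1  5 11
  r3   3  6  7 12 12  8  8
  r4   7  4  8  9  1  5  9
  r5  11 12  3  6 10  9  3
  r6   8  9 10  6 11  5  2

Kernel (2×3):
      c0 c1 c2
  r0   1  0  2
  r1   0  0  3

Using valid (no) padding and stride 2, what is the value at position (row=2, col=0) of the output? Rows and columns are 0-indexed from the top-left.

The receptive field on the input at this output position is [7 4 8 / 11 12 3]. Elementwise product with the kernel and sum: 7·1 + 8·2 + 3·3.

32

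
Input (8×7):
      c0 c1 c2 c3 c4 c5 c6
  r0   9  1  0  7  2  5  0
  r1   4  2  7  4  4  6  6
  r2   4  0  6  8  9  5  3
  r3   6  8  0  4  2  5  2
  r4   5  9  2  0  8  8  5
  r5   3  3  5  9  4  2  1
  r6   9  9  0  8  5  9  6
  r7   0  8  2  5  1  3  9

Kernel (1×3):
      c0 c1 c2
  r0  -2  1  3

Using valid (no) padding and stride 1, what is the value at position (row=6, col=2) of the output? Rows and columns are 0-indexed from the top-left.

The receptive field on the input at this output position is [0 8 5]. Elementwise product with the kernel and sum: 0·-2 + 8·1 + 5·3.

23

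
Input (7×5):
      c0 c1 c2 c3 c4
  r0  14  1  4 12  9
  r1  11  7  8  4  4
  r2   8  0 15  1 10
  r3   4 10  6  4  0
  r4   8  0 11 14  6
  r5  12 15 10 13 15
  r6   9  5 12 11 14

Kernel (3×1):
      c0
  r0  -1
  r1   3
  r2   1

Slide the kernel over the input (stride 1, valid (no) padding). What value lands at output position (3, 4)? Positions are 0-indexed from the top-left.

33

The receptive field on the input at this output position is [0 / 6 / 15]. Elementwise product with the kernel and sum: 0·-1 + 6·3 + 15·1.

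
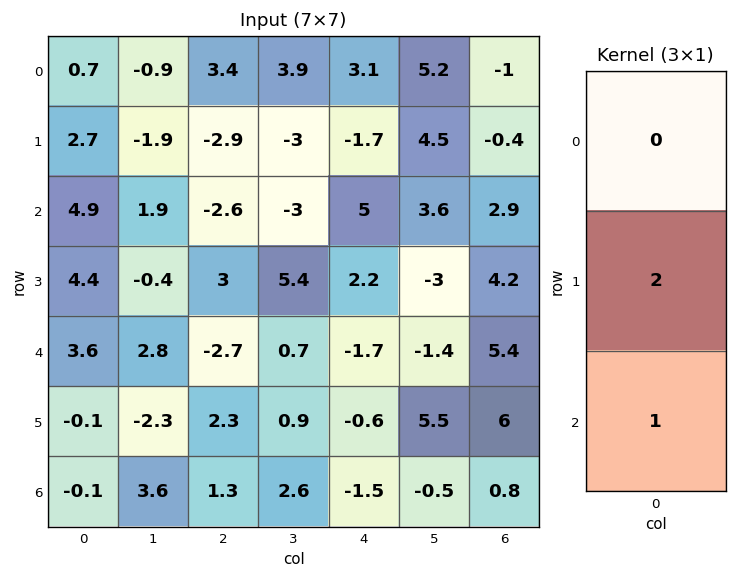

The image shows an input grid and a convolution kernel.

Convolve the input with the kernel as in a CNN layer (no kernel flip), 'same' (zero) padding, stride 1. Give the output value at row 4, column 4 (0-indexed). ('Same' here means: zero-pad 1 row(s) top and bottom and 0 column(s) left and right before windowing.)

-4

The receptive field on the zero-padded input at this output position is [2.2 / -1.7 / -0.6]. Elementwise product with the kernel and sum: -1.7·2 + -0.6·1.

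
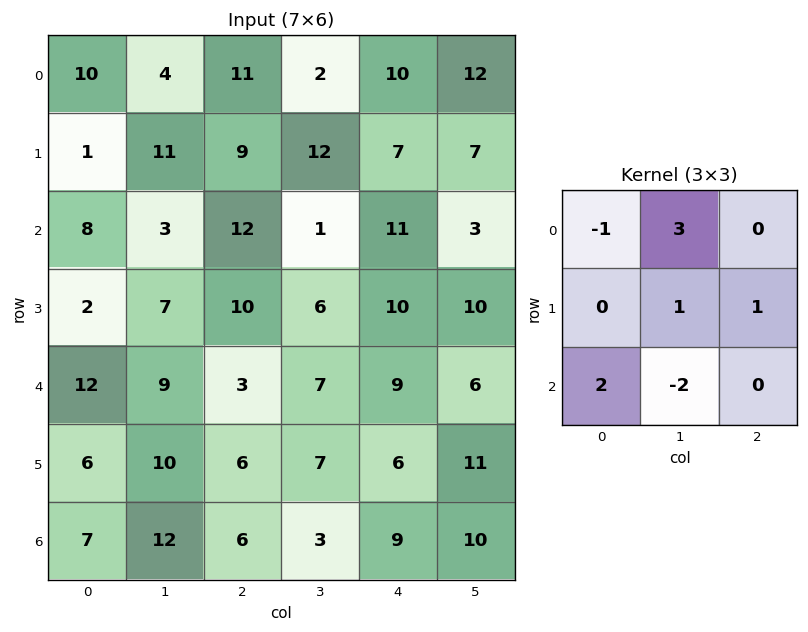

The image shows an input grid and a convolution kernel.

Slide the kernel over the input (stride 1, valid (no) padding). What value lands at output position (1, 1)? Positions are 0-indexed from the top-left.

23

The receptive field on the input at this output position is [11 9 12 / 3 12 1 / 7 10 6]. Elementwise product with the kernel and sum: 11·-1 + 9·3 + 12·1 + 1·1 + 7·2 + 10·-2.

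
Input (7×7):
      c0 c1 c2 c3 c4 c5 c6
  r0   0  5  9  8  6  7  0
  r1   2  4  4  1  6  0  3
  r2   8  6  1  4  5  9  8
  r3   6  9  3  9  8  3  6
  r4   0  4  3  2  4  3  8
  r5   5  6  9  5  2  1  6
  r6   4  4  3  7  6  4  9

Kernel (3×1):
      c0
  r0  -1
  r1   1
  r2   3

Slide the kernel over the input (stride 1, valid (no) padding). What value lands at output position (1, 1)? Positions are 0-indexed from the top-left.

The receptive field on the input at this output position is [4 / 6 / 9]. Elementwise product with the kernel and sum: 4·-1 + 6·1 + 9·3.

29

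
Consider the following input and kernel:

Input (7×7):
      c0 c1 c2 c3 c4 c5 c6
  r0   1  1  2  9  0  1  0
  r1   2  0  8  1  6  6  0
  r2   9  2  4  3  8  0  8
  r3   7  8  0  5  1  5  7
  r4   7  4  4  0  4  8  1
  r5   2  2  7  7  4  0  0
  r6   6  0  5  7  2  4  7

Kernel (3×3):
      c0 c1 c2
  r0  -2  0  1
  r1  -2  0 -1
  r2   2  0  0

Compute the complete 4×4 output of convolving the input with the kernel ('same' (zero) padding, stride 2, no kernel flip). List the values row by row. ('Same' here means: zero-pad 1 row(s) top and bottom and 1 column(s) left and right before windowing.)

Output[0,0]: The receptive field on the zero-padded input at this output position is [0 0 0 / 0 1 1 / 0 2 0]. Elementwise product with the kernel and sum: 0·-2 + 0·1 + 0·-2 + 1·-1 + 0·2.
Output[0,1]: The receptive field on the zero-padded input at this output position is [0 0 0 / 1 2 9 / 0 8 1]. Elementwise product with the kernel and sum: 0·-2 + 0·1 + 1·-2 + 9·-1 + 0·2.

-1 -11 -17 10
-2 10 8 -2
4 -15 1 -26
2 -4 -32 -8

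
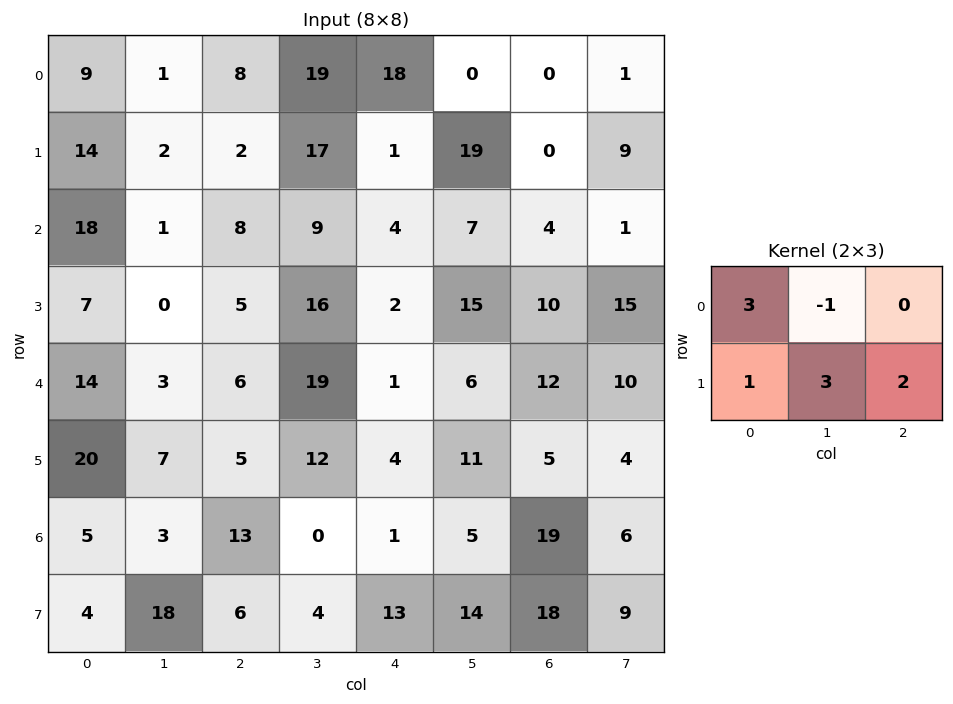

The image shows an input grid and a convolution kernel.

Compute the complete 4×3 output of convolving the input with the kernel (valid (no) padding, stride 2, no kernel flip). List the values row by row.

50 60 112
70 72 72
90 48 44
82 83 89

Output[0,0]: The receptive field on the input at this output position is [9 1 8 / 14 2 2]. Elementwise product with the kernel and sum: 9·3 + 1·-1 + 14·1 + 2·3 + 2·2.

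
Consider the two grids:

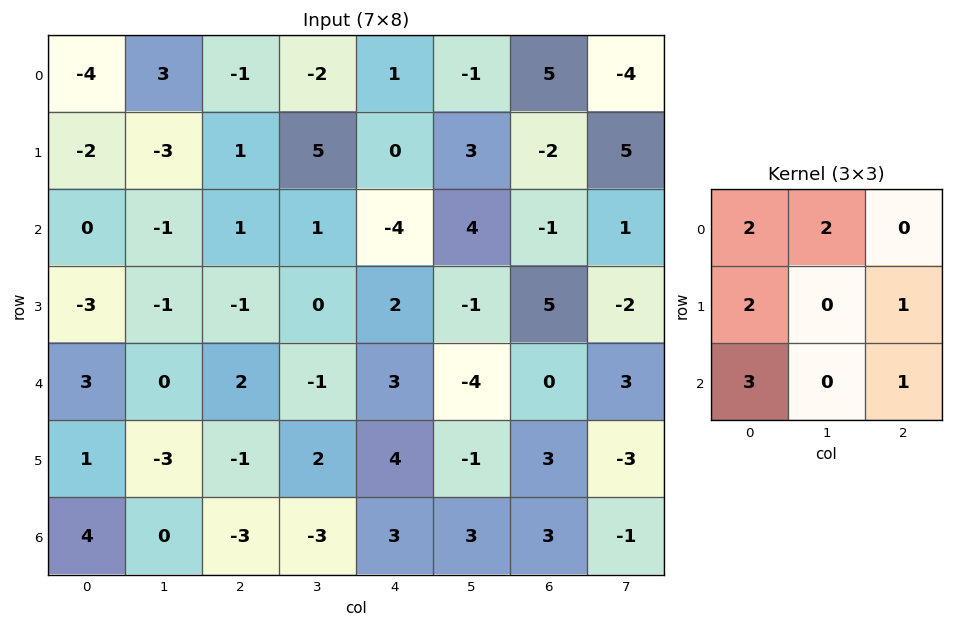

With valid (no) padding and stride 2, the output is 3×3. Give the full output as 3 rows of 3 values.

-4 -5 -15
2 13 18
16 -2 21

Output[0,0]: The receptive field on the input at this output position is [-4 3 -1 / -2 -3 1 / 0 -1 1]. Elementwise product with the kernel and sum: -4·2 + 3·2 + -2·2 + 1·1 + 0·3 + 1·1.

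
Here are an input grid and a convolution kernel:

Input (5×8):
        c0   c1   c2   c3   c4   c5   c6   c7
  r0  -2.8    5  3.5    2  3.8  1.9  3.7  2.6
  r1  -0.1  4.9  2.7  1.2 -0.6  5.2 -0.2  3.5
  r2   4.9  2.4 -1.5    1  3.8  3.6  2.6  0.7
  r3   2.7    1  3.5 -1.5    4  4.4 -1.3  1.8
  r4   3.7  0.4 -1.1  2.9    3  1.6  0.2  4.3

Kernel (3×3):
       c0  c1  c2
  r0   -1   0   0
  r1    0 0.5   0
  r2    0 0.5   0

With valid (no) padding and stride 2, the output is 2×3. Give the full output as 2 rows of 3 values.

6.45 -2.4 0.6
-4.2 2.2 -0.8

Output[0,0]: The receptive field on the input at this output position is [-2.8 5 3.5 / -0.1 4.9 2.7 / 4.9 2.4 -1.5]. Elementwise product with the kernel and sum: -2.8·-1 + 4.9·0.5 + 2.4·0.5.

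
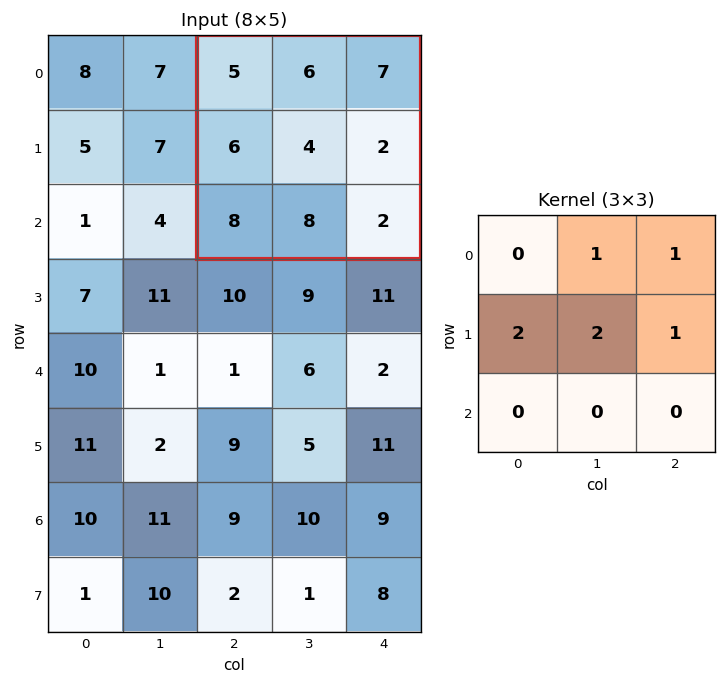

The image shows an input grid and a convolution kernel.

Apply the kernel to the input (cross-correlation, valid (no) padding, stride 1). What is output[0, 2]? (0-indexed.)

35

The receptive field on the input at this output position is [5 6 7 / 6 4 2 / 8 8 2]. Elementwise product with the kernel and sum: 6·1 + 7·1 + 6·2 + 4·2 + 2·1.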